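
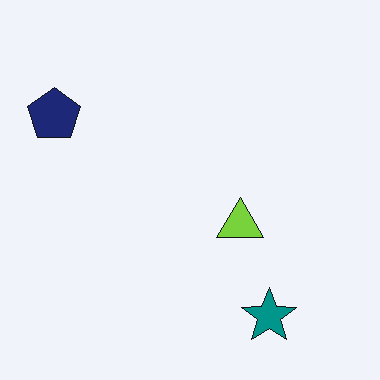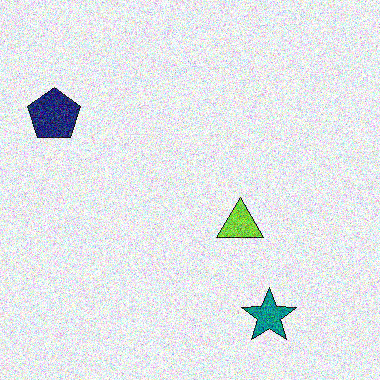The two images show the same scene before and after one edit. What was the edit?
The second image is the first degraded with heavy additive noise.

Random speckle covers the whole image, including the flat background.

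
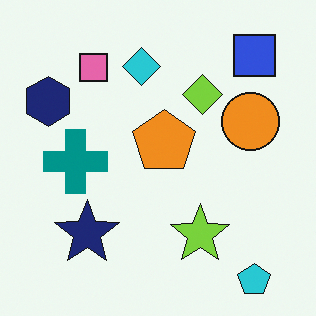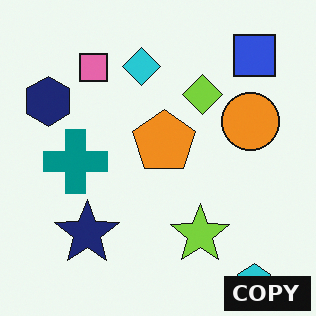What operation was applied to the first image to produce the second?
The image was watermarked with the text "COPY" in the lower-right corner.

A dark label reading "COPY" appears in the lower-right corner.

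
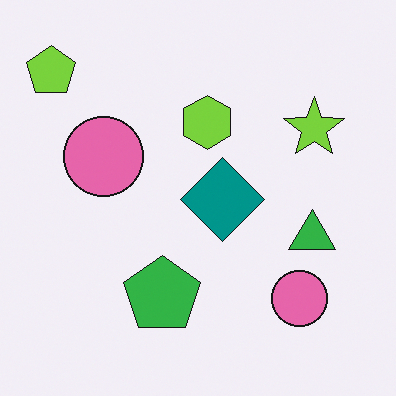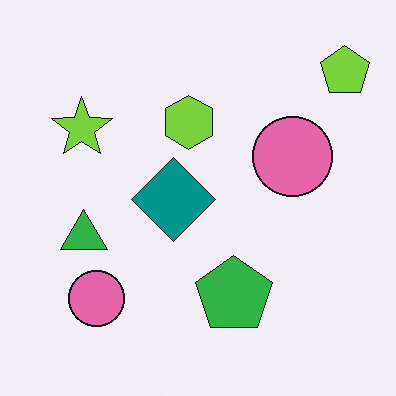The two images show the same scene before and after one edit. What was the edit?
The transformation is: flipped horizontally (left ↔ right).

The lime pentagon is in the top-left of the first image and the top-right of the second — shapes on opposite sides of the vertical midline have swapped in a mirror flip.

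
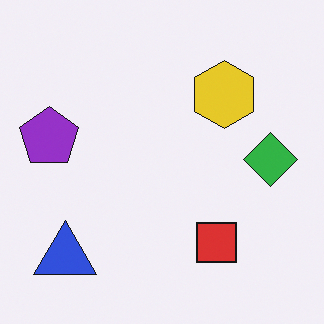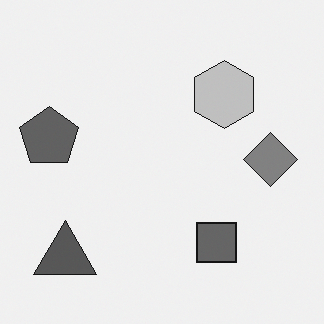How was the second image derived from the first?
The second image is the first converted to grayscale.

All color is removed — every shape is now a shade of grey.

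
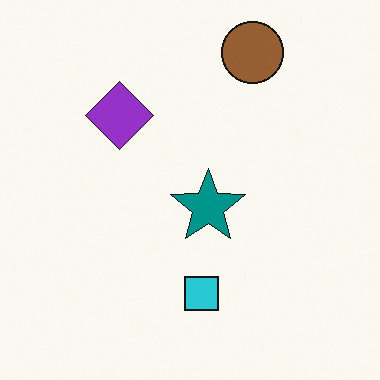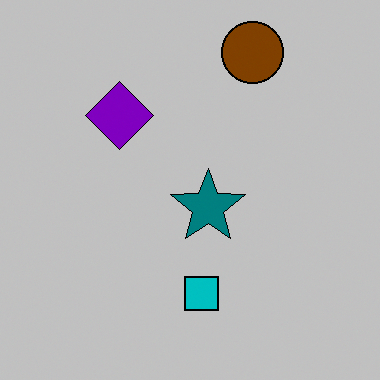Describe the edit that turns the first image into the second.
This is the original image heavily posterized to just a handful of flat colors.

Each flat color has snapped to a coarser quantized level — most visibly, the near-white background has dropped to a flat grey.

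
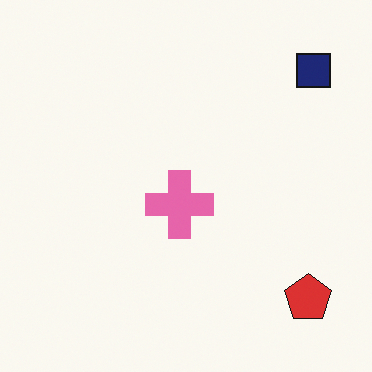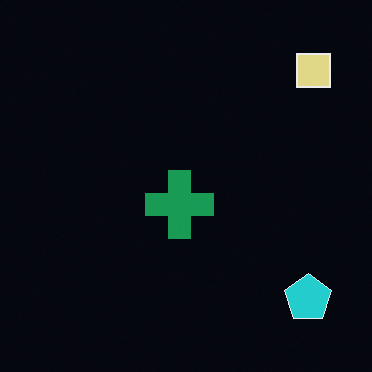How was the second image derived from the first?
It was color-inverted (negative).

The light background has become dark and every shape's color is its complement — a photographic negative.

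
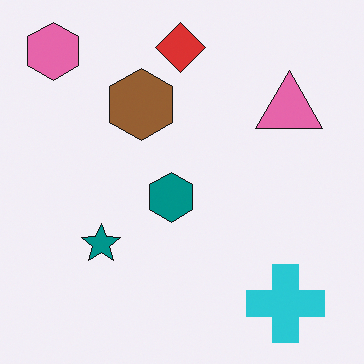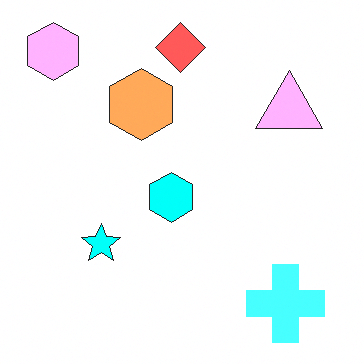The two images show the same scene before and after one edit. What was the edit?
The transformation is: brightened a lot.

Every pixel — background and shapes alike — is uniformly brightened.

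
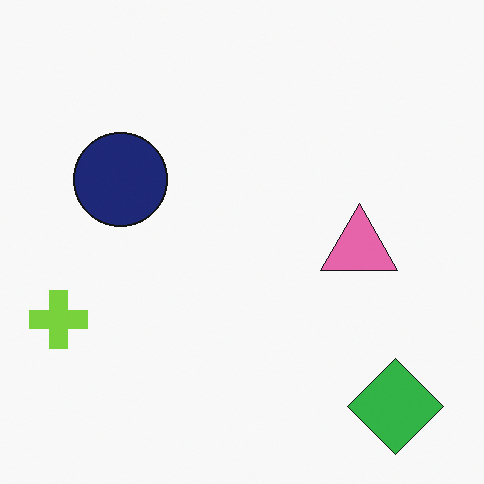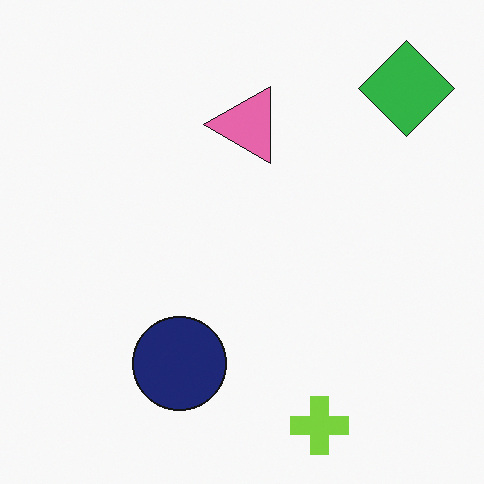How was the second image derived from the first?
It was rotated 90° counter-clockwise.

The green diamond sits in the bottom-right of the first image and the top-right of the second — consistent with a whole-image 90° counter-clockwise rotation.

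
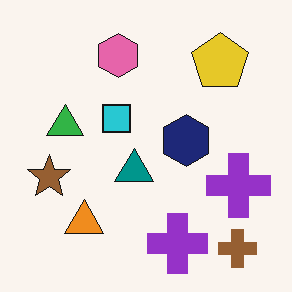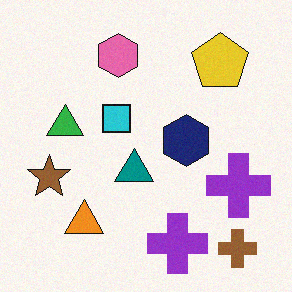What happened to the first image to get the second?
It was degraded with light additive noise.

Random speckle covers the whole image, including the flat background.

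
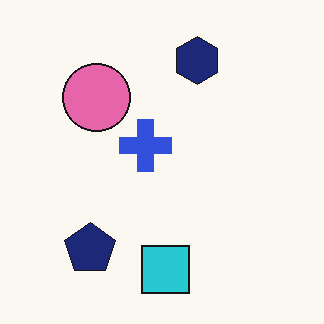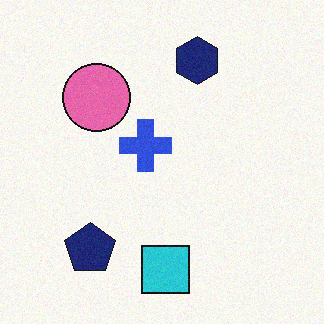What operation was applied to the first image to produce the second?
The image was degraded with a light layer of grain.

Random speckle covers the whole image, including the flat background.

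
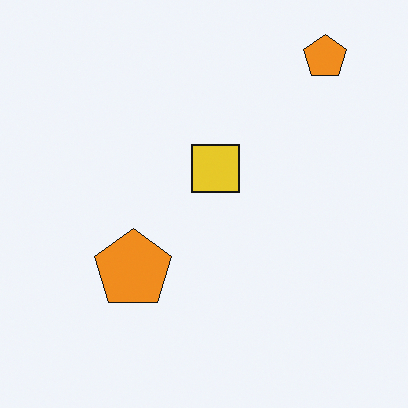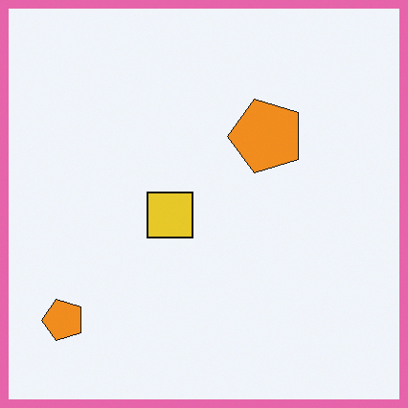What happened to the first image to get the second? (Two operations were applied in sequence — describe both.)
The image was transposed (reflected across the top-left ↔ bottom-right diagonal), then framed with a pink border.

Shapes have swapped their row and column positions — what was in the top-right is now in the bottom-left — a diagonal reflection. A solid pink frame runs around the edge of the second image, with the content slightly shrunk inside it.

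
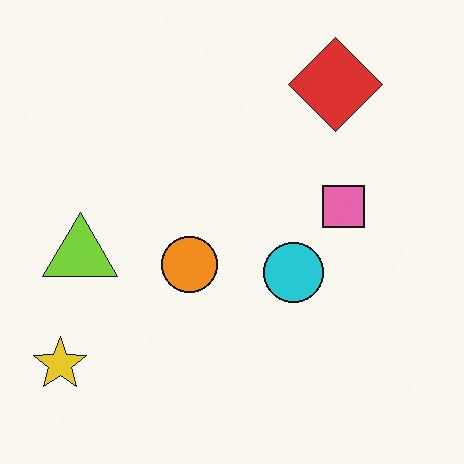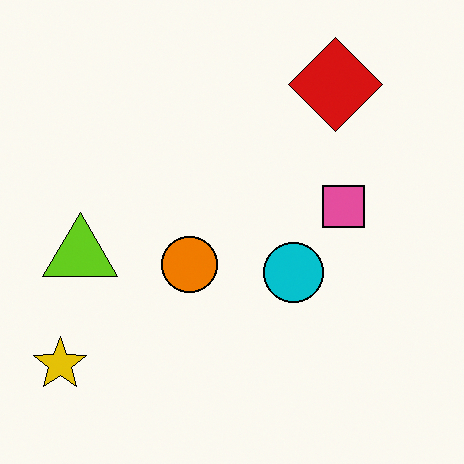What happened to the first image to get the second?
Given slightly increased contrast.

Tones are pushed away from mid-grey across the whole image — a global contrast change.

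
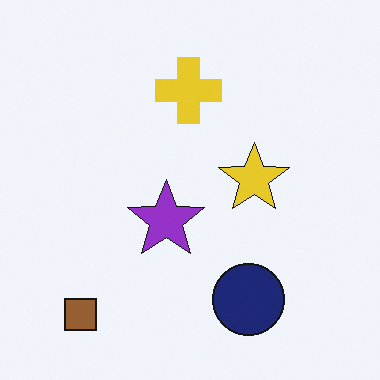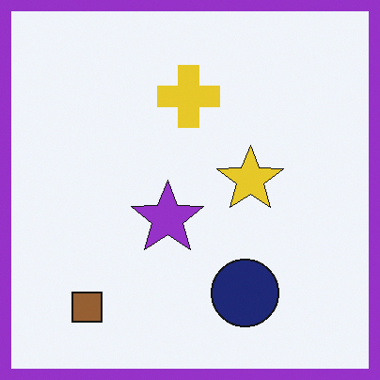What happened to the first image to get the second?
The second image is the first framed with a purple border.

A solid purple frame runs around the edge of the second image, with the content slightly shrunk inside it.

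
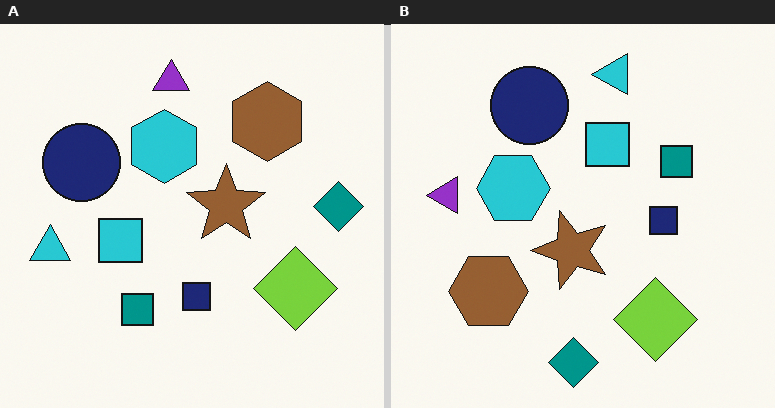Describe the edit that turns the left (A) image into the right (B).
This is the original image transposed (reflected across the top-left ↔ bottom-right diagonal).

Shapes have swapped their row and column positions — what was in the top-right is now in the bottom-left — a diagonal reflection.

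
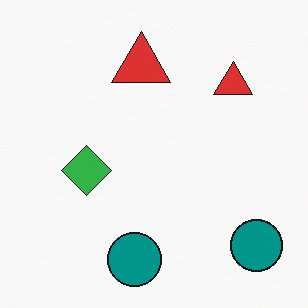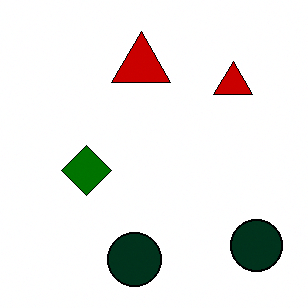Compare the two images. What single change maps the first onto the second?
The second image is the first given much higher contrast.

Tones are pushed away from mid-grey across the whole image — a global contrast change.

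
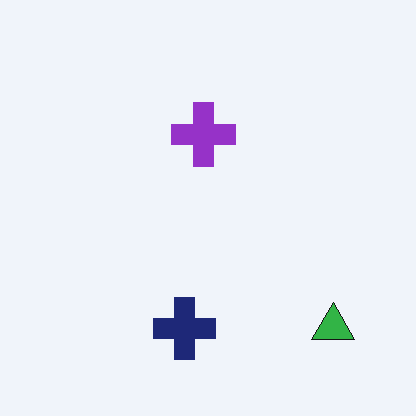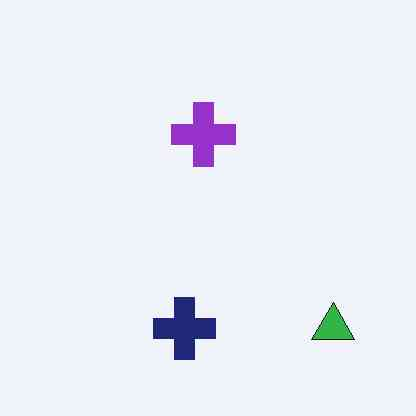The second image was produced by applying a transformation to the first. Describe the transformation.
Given moderate JPEG compression.

Blocky 8×8 compression artifacts appear around shape edges and the flat background shows ringing — characteristic JPEG degradation.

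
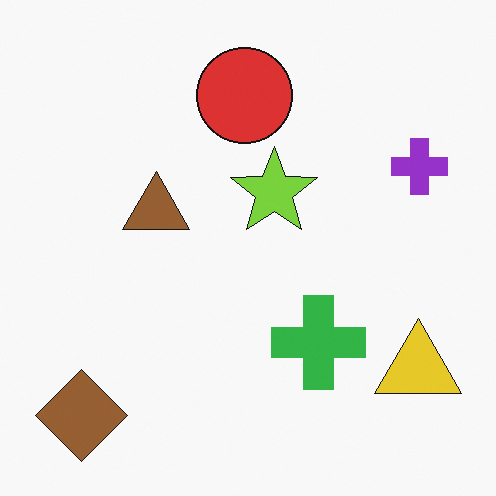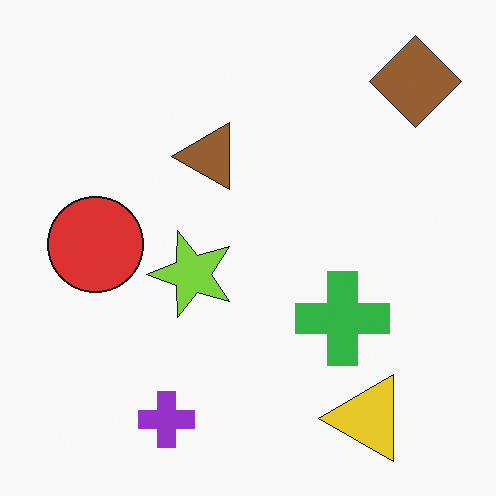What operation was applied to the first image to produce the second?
Transposed (reflected across the top-left ↔ bottom-right diagonal).

Shapes have swapped their row and column positions — what was in the top-right is now in the bottom-left — a diagonal reflection.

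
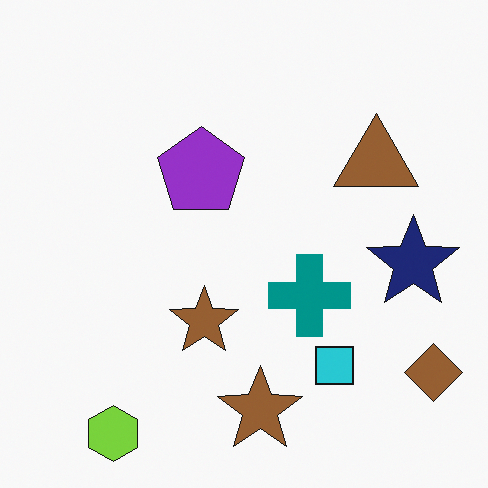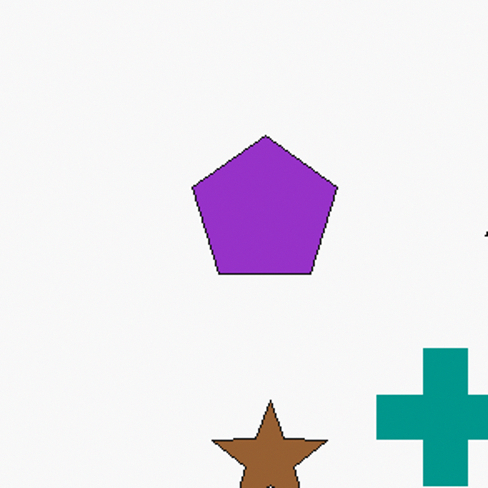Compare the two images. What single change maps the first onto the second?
Cropped to a noticeably smaller region and rescaled.

The visible shapes are larger and the field of view is narrower; shapes near the original edges may be partly or wholly outside the frame — a crop-and-rescale.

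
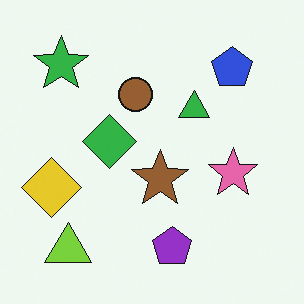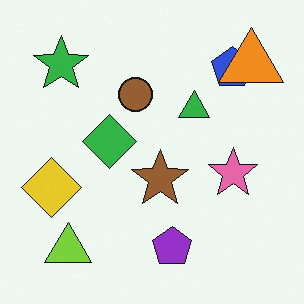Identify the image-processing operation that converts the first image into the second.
The transformation is: overlaid with an additional orange triangle.

An orange triangle appears in the second image that is absent from the first.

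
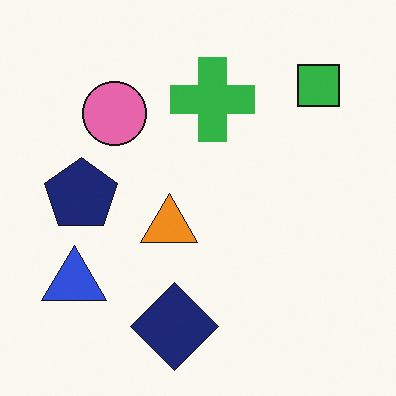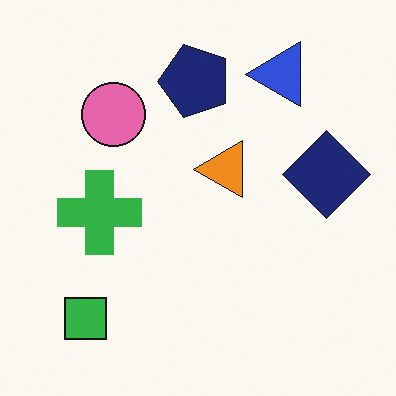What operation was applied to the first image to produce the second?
The image was transposed (reflected across the top-left ↔ bottom-right diagonal).

Shapes have swapped their row and column positions — what was in the top-right is now in the bottom-left — a diagonal reflection.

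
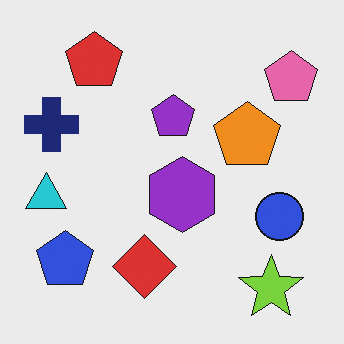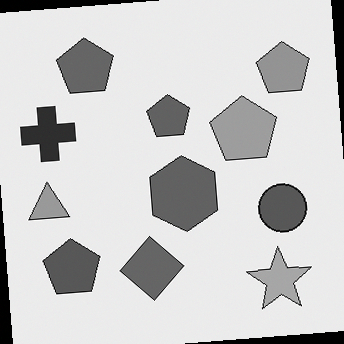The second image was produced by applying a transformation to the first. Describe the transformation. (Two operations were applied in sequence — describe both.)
The transformation is: converted to grayscale, then rotated counter-clockwise by a slight angle.

All color is removed — every shape is now a shade of grey. Every shape is tilted by the same angle and the image corners show triangular fill wedges — a whole-image rotation by a non-right angle.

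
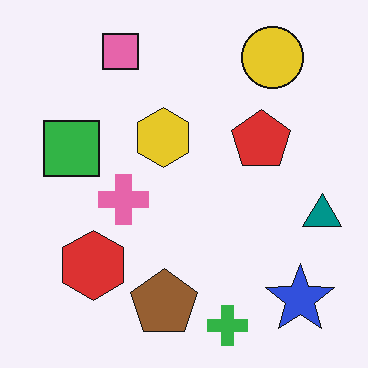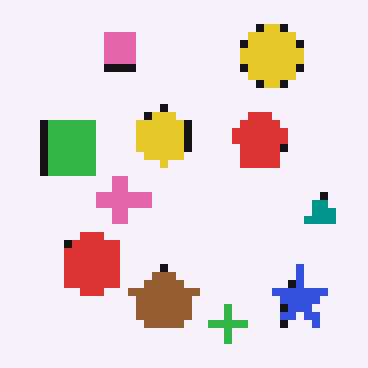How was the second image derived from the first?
The second image is the first moderately pixelated.

Shapes are reduced to large square blocks; fine edges and outlines are lost — a downscale-then-upscale (mosaic) effect.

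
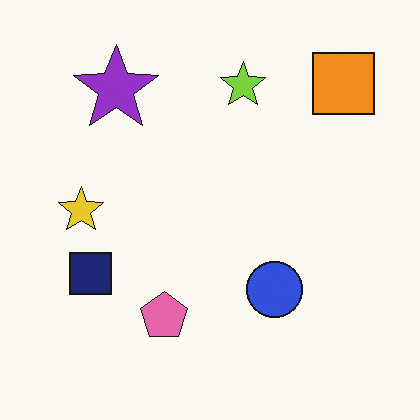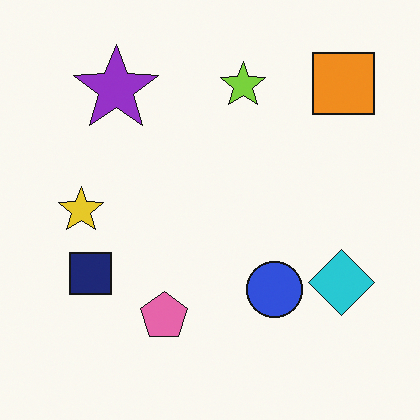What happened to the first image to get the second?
It was overlaid with an additional cyan diamond.

A cyan diamond appears in the second image that is absent from the first.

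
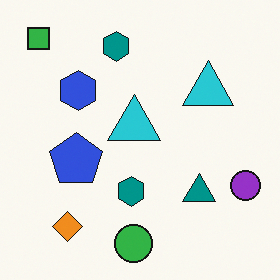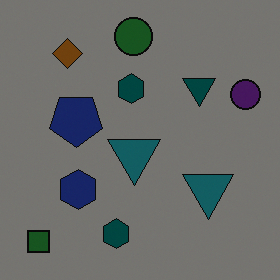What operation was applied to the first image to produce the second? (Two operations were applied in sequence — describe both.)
The transformation is: flipped vertically (top ↔ bottom), then darkened a lot.

The green circle is in the bottom of the first image and the top of the second — shapes on opposite sides of the horizontal midline have swapped in a mirror flip. Every pixel — background and shapes alike — is uniformly darkened.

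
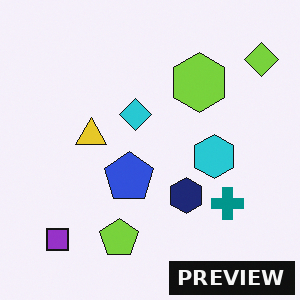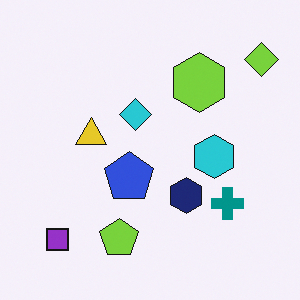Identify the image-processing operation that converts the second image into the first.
The transformation is: watermarked with the text "PREVIEW" in the lower-right corner.

A dark label reading "PREVIEW" appears in the lower-right corner.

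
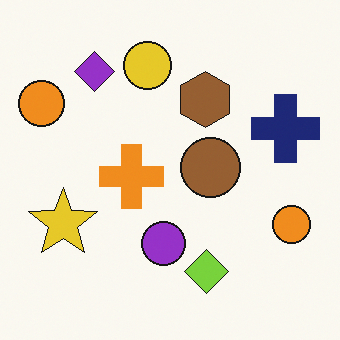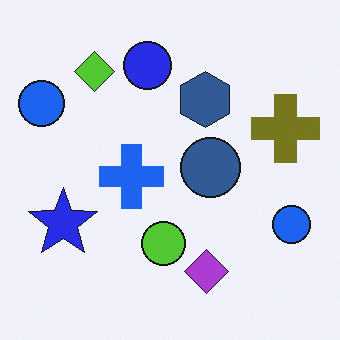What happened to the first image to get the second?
The transformation is: hue-shifted by a large amount.

Every shape's color has rotated by the same amount around the hue wheel — a uniform hue shift.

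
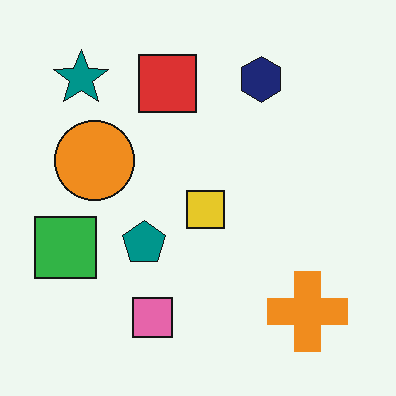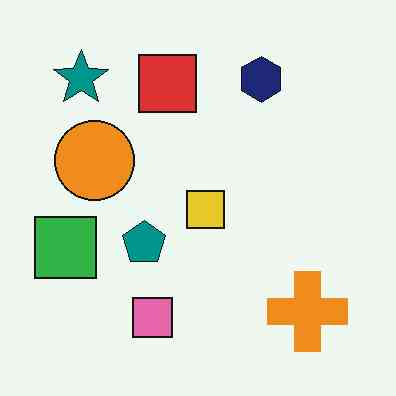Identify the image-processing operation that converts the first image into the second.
Given moderate JPEG compression.

Blocky 8×8 compression artifacts appear around shape edges and the flat background shows ringing — characteristic JPEG degradation.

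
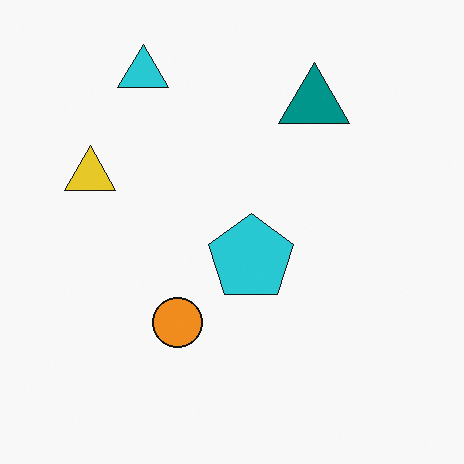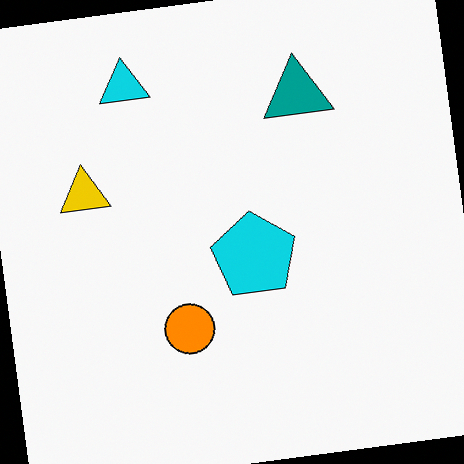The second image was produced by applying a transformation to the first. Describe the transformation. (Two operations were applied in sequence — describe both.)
The transformation is: slightly oversaturated, then rotated counter-clockwise by a slight angle.

All colors are more vivid — a global saturation change. Every shape is tilted by the same angle and the image corners show triangular fill wedges — a whole-image rotation by a non-right angle.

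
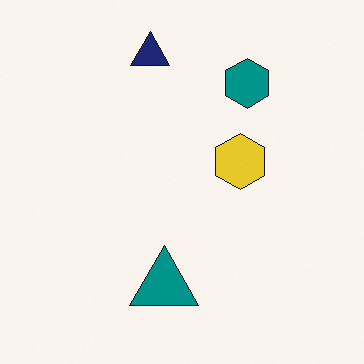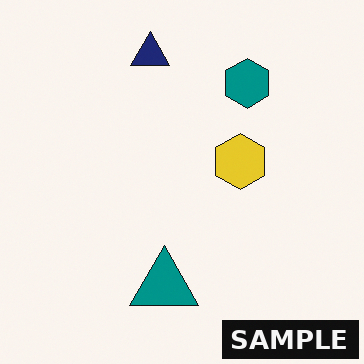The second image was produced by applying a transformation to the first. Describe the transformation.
It was watermarked with the text "SAMPLE" in the lower-right corner.

A dark label reading "SAMPLE" appears in the lower-right corner.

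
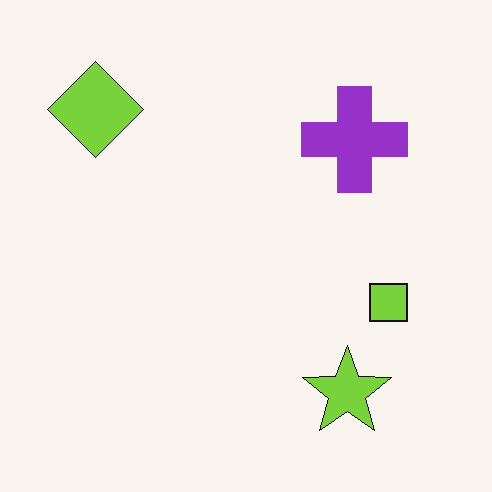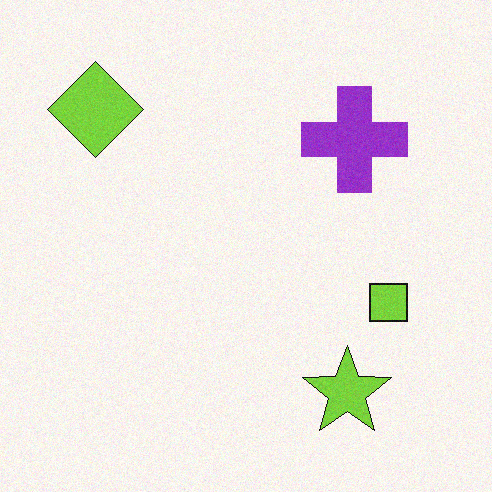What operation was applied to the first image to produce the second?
The image was degraded with a light layer of grain.

Random speckle covers the whole image, including the flat background.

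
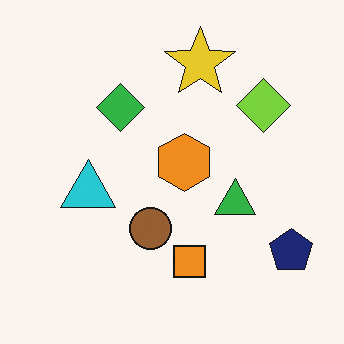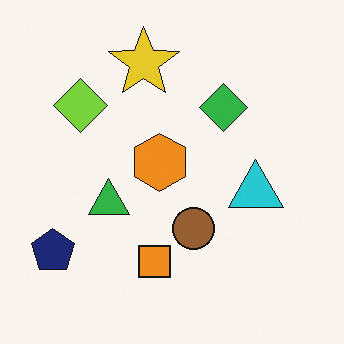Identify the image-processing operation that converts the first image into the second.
It was flipped horizontally (left ↔ right).

The navy pentagon is in the bottom-right of the first image and the bottom-left of the second — shapes on opposite sides of the vertical midline have swapped in a mirror flip.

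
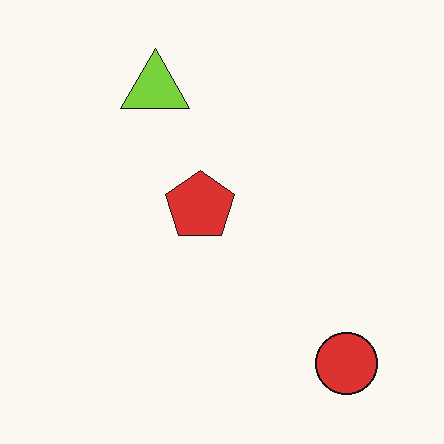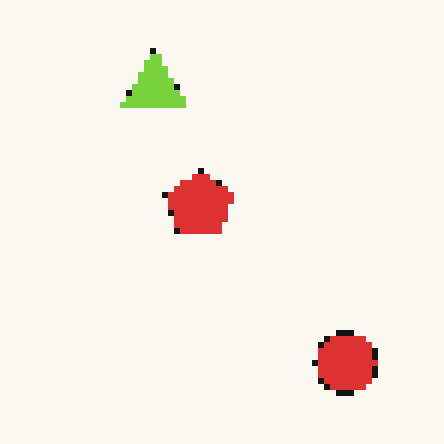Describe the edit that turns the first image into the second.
The image was pixelated into visible square blocks.

Shapes are reduced to large square blocks; fine edges and outlines are lost — a downscale-then-upscale (mosaic) effect.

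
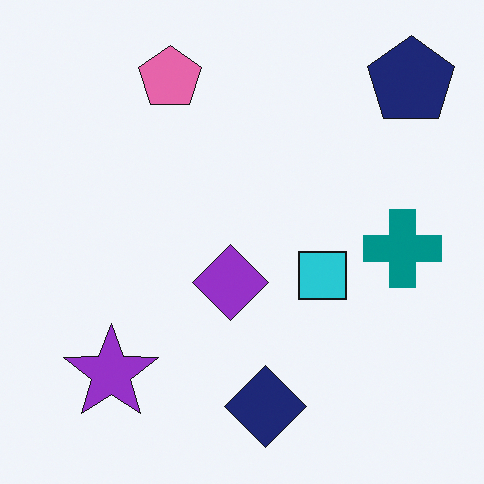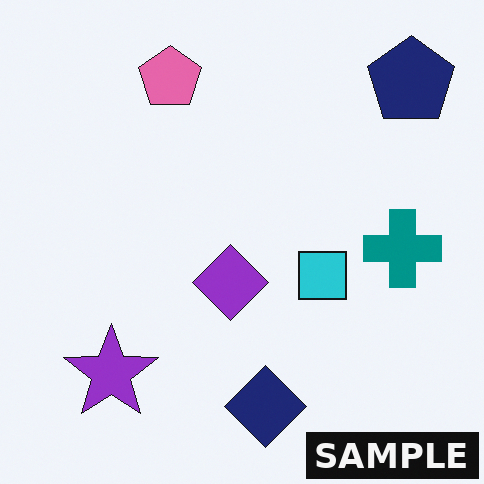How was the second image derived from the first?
It was watermarked with the text "SAMPLE" in the lower-right corner.

A dark label reading "SAMPLE" appears in the lower-right corner.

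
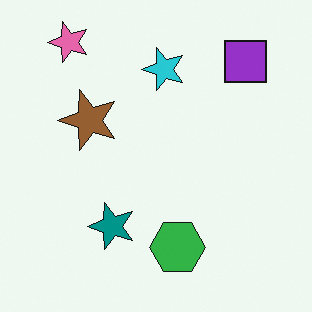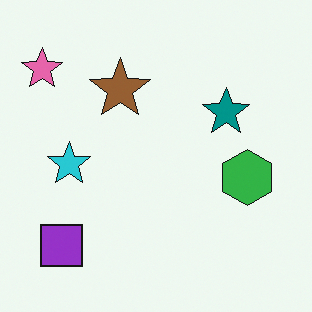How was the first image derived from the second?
Transposed (reflected across the top-left ↔ bottom-right diagonal).

Shapes have swapped their row and column positions — what was in the top-right is now in the bottom-left — a diagonal reflection.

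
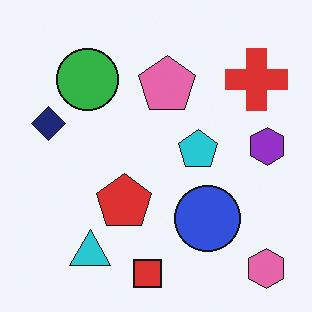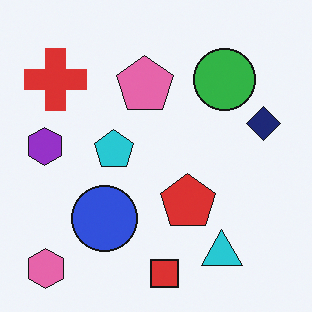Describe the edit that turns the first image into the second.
The transformation is: flipped horizontally (left ↔ right).

The purple hexagon is in the right of the first image and the left of the second — shapes on opposite sides of the vertical midline have swapped in a mirror flip.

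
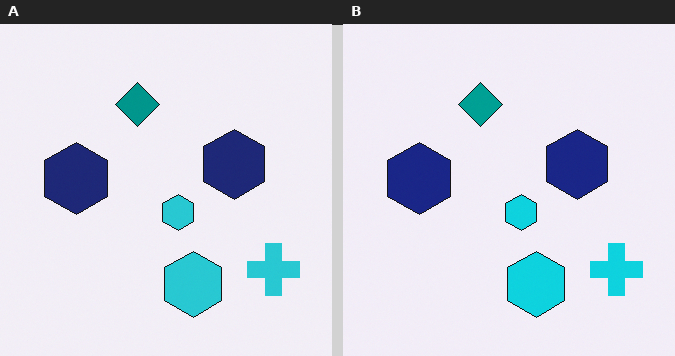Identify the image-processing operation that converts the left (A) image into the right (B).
This is the original image slightly oversaturated.

All colors are more vivid — a global saturation change.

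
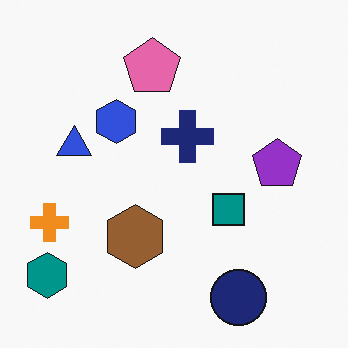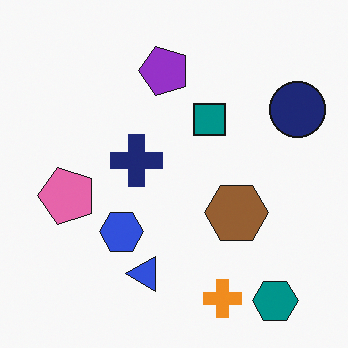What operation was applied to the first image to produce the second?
Rotated 90° counter-clockwise.

The teal hexagon sits in the bottom-left of the first image and the bottom-right of the second — consistent with a whole-image 90° counter-clockwise rotation.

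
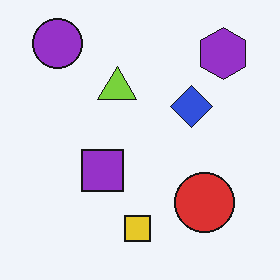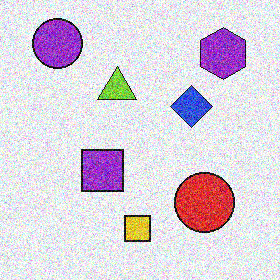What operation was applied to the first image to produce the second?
This is the original image degraded with a thick layer of grain.

Random speckle covers the whole image, including the flat background.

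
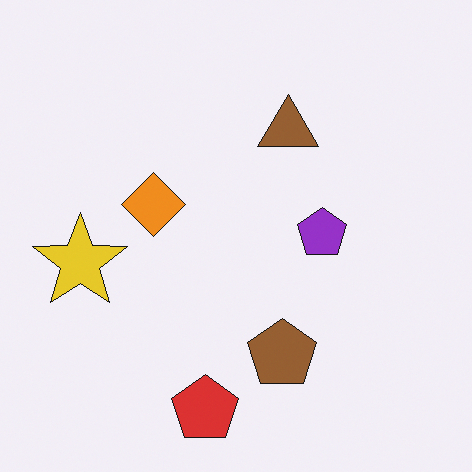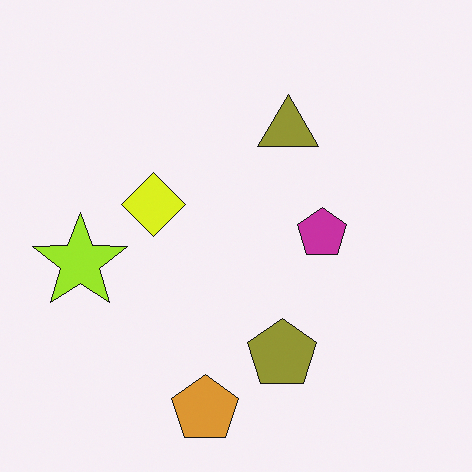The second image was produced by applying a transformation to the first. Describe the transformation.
Hue-shifted slightly.

Every shape's color has rotated by the same amount around the hue wheel — a uniform hue shift.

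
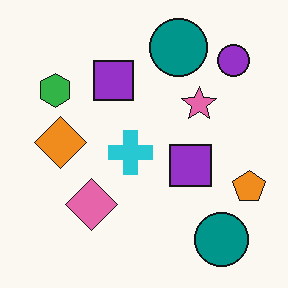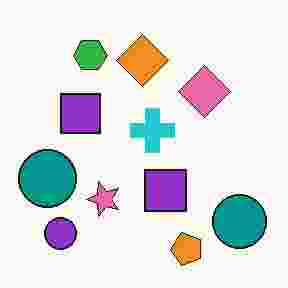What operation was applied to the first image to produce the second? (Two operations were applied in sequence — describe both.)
This is the original image heavily JPEG-compressed with obvious blocking artifacts, then transposed (reflected across the top-left ↔ bottom-right diagonal).

Blocky 8×8 compression artifacts appear around shape edges and the flat background shows ringing — characteristic JPEG degradation. Shapes have swapped their row and column positions — what was in the top-right is now in the bottom-left — a diagonal reflection.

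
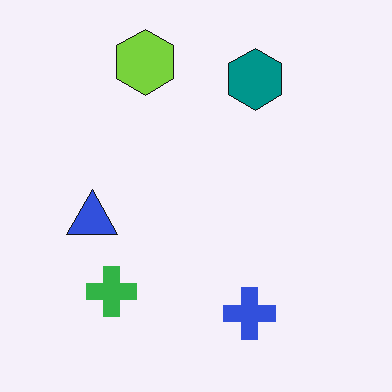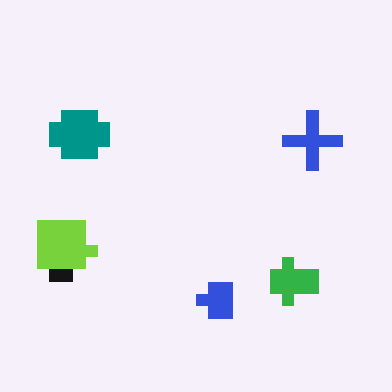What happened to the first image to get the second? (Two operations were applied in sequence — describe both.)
It was coarsely pixelated, then rotated 90° counter-clockwise.

Shapes are reduced to large square blocks; fine edges and outlines are lost — a downscale-then-upscale (mosaic) effect. The lime hexagon sits in the top of the first image and the left of the second — consistent with a whole-image 90° counter-clockwise rotation.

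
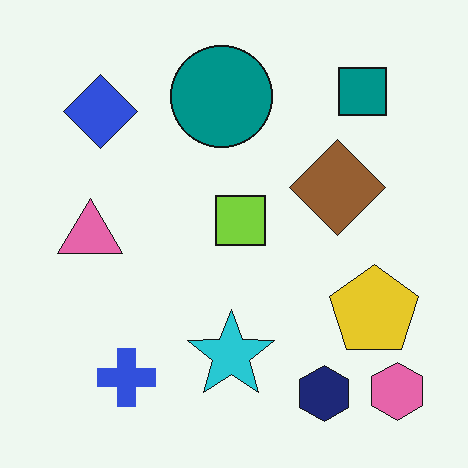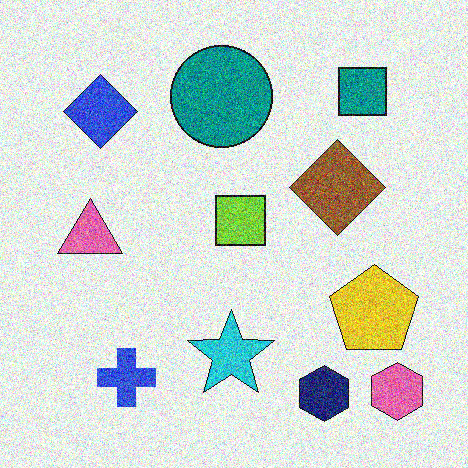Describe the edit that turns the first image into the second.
The transformation is: degraded with strong gaussian noise.

Random speckle covers the whole image, including the flat background.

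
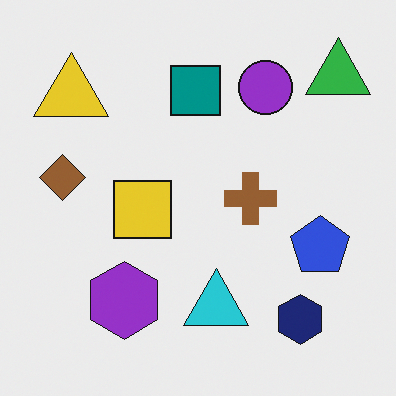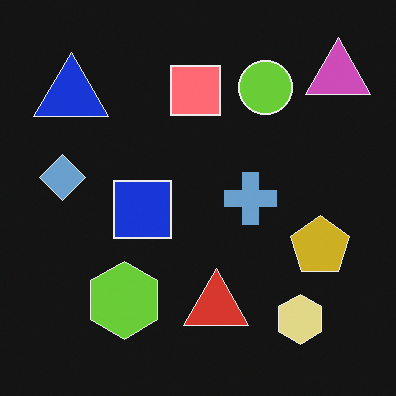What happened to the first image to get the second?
This is the original image color-inverted (negative).

The light background has become dark and every shape's color is its complement — a photographic negative.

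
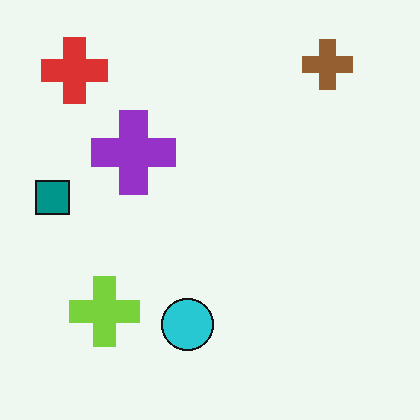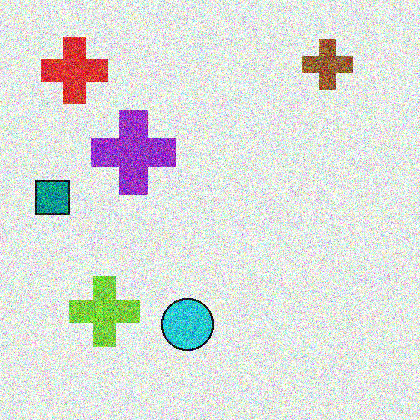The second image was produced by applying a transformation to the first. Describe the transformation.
The image was degraded with strong gaussian noise.

Random speckle covers the whole image, including the flat background.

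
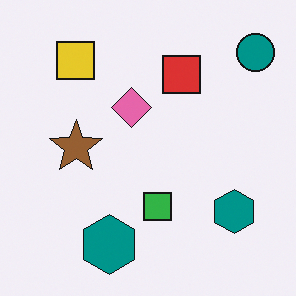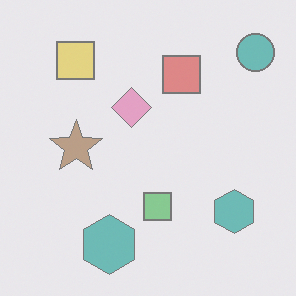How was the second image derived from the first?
This is the original image washed out (contrast reduced).

Tones are pushed toward mid-grey across the whole image — a global contrast change.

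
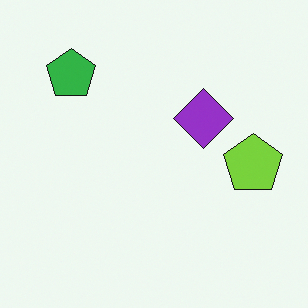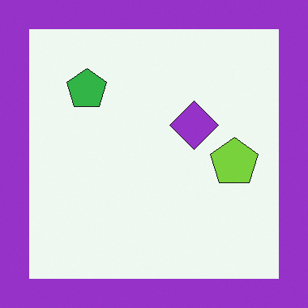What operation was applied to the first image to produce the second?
It was framed with a purple border.

A solid purple frame runs around the edge of the second image, with the content slightly shrunk inside it.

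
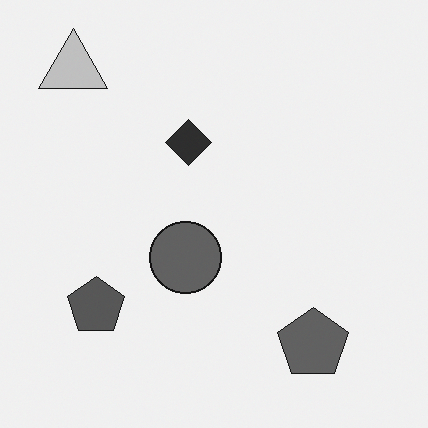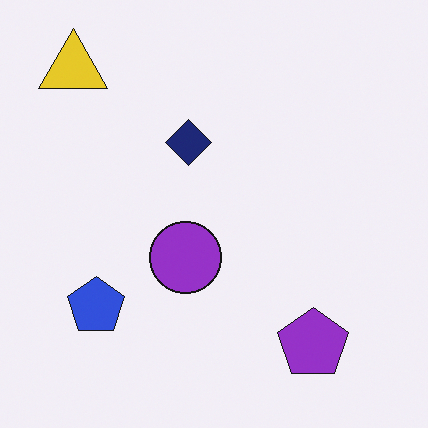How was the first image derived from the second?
This is the original image converted to grayscale.

All color is removed — every shape is now a shade of grey.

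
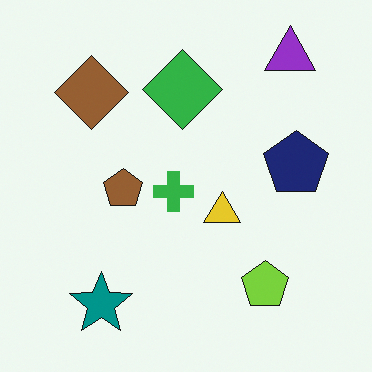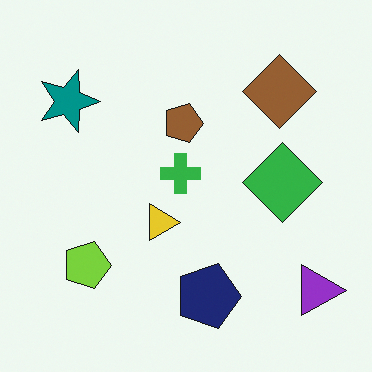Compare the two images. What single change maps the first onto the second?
The second image is the first rotated 90° clockwise.

The purple triangle sits in the top-right of the first image and the bottom-right of the second — consistent with a whole-image 90° clockwise rotation.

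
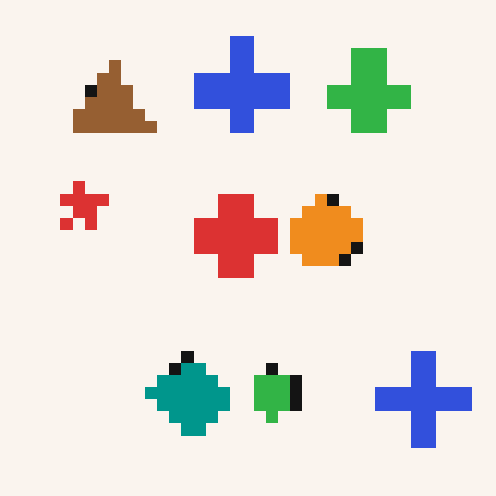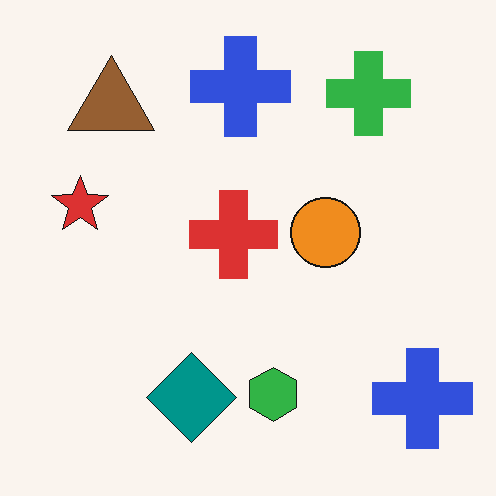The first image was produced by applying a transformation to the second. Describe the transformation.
The transformation is: heavily pixelated into large blocks.

Shapes are reduced to large square blocks; fine edges and outlines are lost — a downscale-then-upscale (mosaic) effect.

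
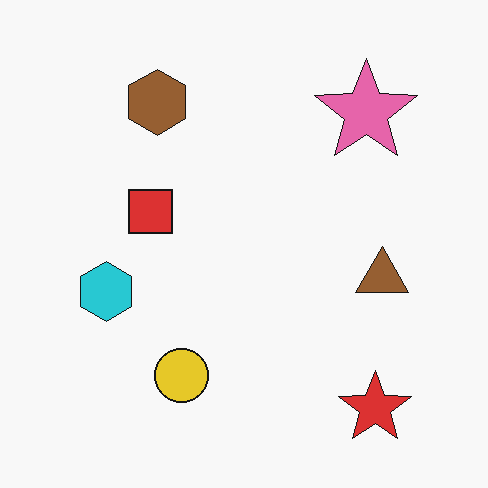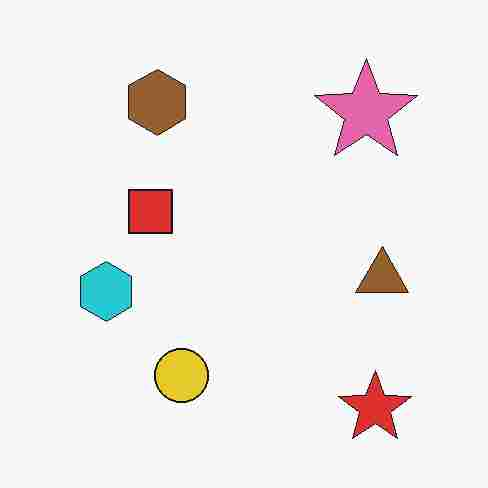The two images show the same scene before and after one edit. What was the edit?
It was degraded with heavy JPEG compression.

Blocky 8×8 compression artifacts appear around shape edges and the flat background shows ringing — characteristic JPEG degradation.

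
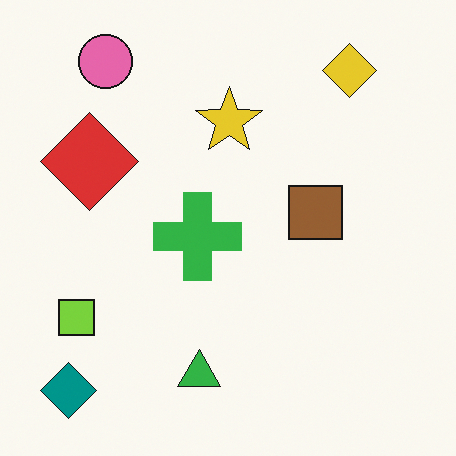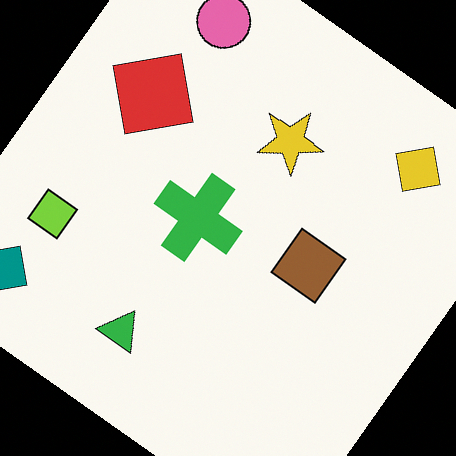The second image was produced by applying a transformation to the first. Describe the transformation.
The image was rotated clockwise by a large amount — several tens of degrees.

Every shape is tilted by the same angle and the image corners show triangular fill wedges — a whole-image rotation by a non-right angle.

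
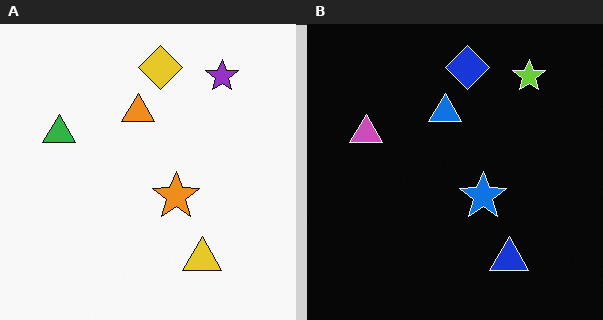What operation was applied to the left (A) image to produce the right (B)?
This is the original image color-inverted (negative).

The light background has become dark and every shape's color is its complement — a photographic negative.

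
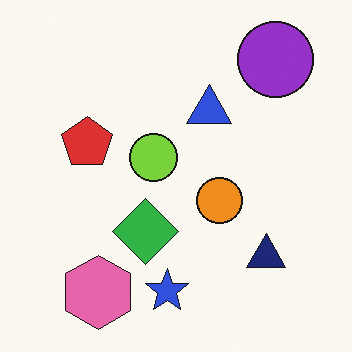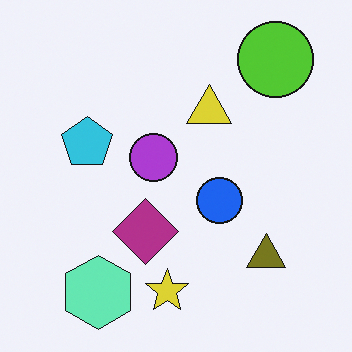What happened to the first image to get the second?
The image was hue-shifted by a large amount.

Every shape's color has rotated by the same amount around the hue wheel — a uniform hue shift.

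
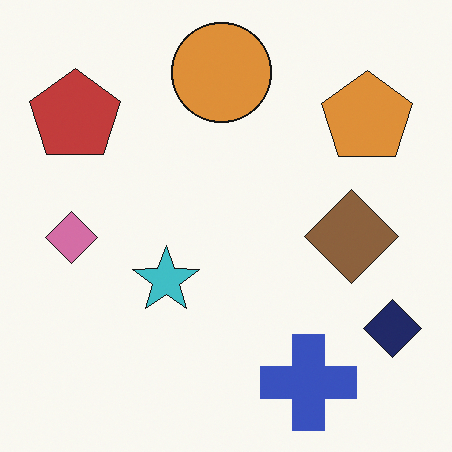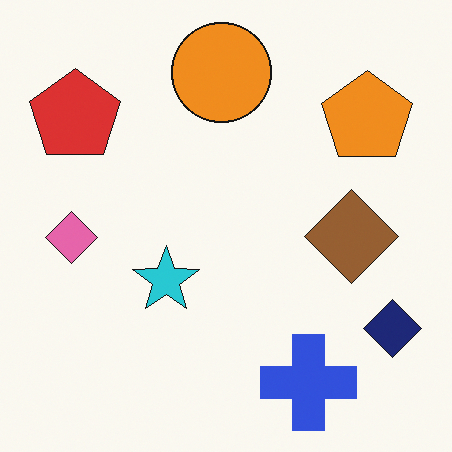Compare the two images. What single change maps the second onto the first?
It was slightly desaturated.

All colors are more muted and greyish — a global saturation change.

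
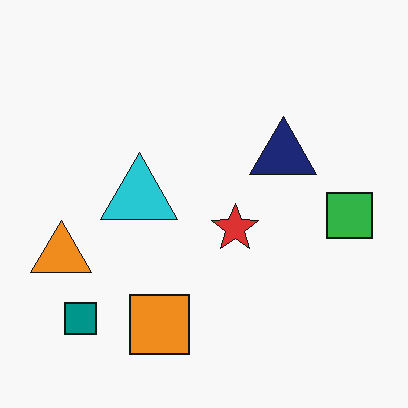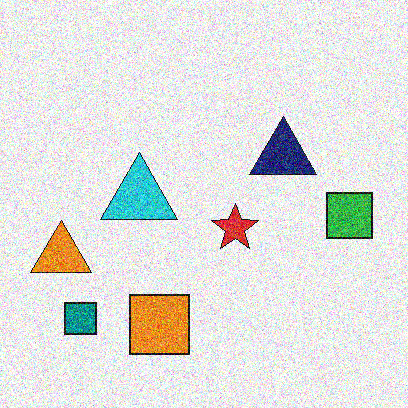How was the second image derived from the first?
The image was degraded with heavy additive noise.

Random speckle covers the whole image, including the flat background.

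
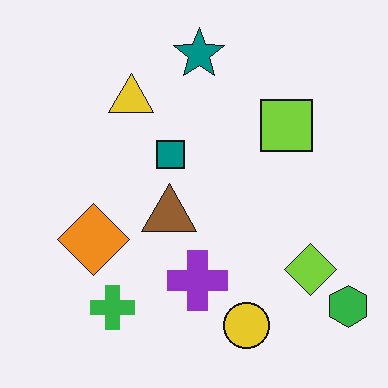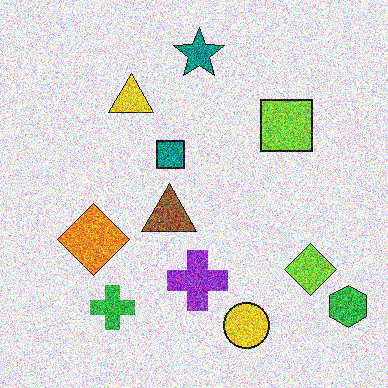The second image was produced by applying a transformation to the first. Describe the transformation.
The image was degraded with strong gaussian noise.

Random speckle covers the whole image, including the flat background.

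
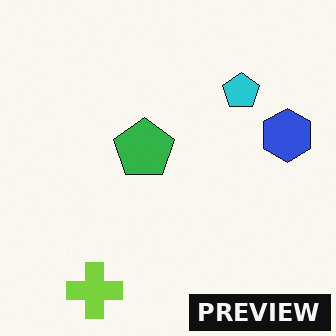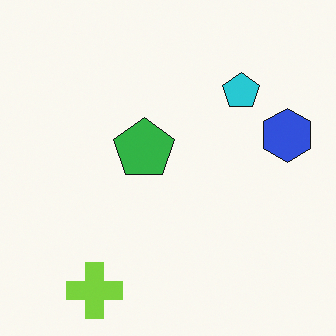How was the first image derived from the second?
The first image is the second watermarked with the text "PREVIEW" in the lower-right corner.

A dark label reading "PREVIEW" appears in the lower-right corner.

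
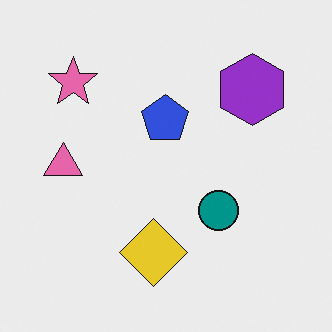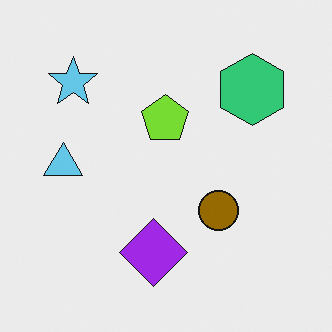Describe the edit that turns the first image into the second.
The second image is the first hue-shifted through roughly half the color wheel.

Every shape's color has rotated by the same amount around the hue wheel — a uniform hue shift.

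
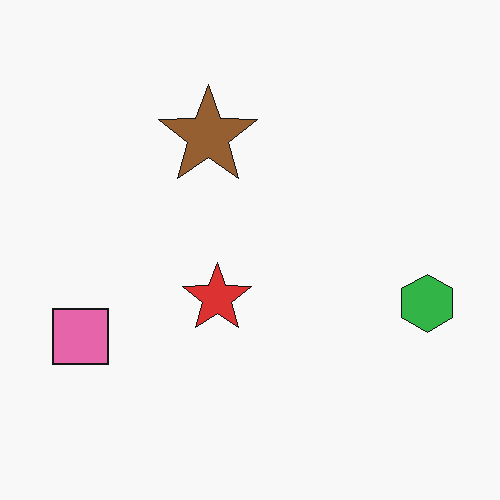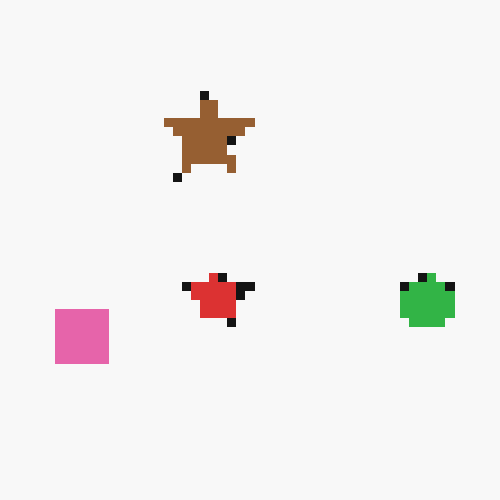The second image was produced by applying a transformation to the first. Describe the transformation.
Heavily pixelated into large blocks.

Shapes are reduced to large square blocks; fine edges and outlines are lost — a downscale-then-upscale (mosaic) effect.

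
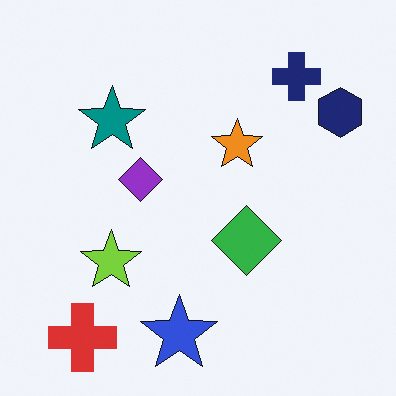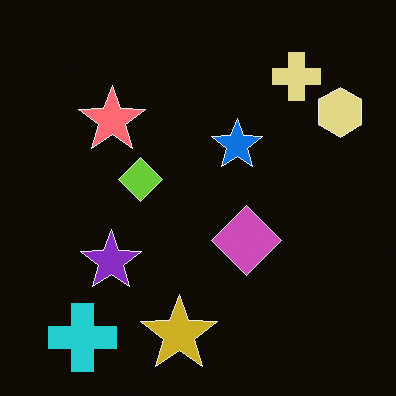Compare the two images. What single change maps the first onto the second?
It was color-inverted (negative).

The light background has become dark and every shape's color is its complement — a photographic negative.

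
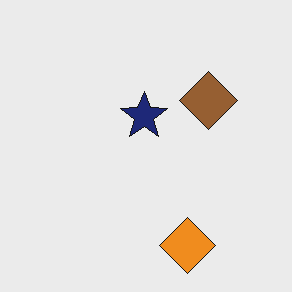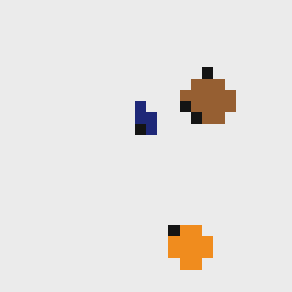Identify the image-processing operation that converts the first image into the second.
The second image is the first coarsely pixelated.

Shapes are reduced to large square blocks; fine edges and outlines are lost — a downscale-then-upscale (mosaic) effect.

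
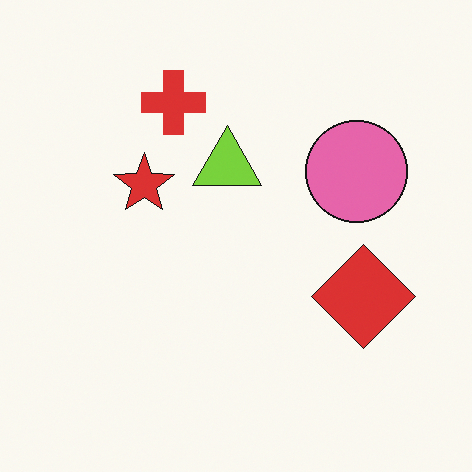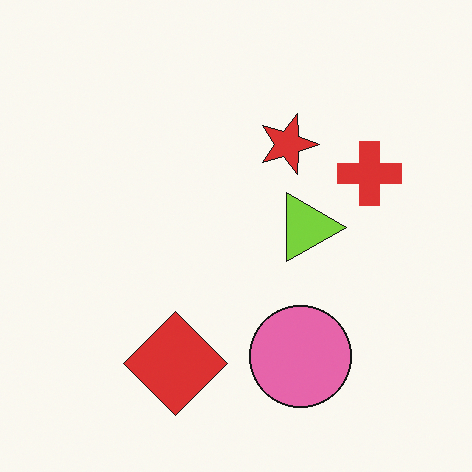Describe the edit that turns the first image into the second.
The transformation is: rotated 90° clockwise.

The red cross sits in the top of the first image and the right of the second — consistent with a whole-image 90° clockwise rotation.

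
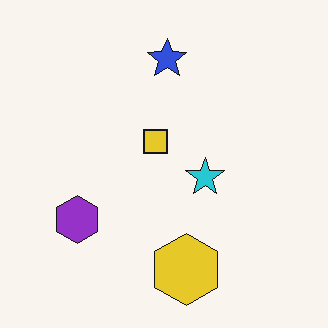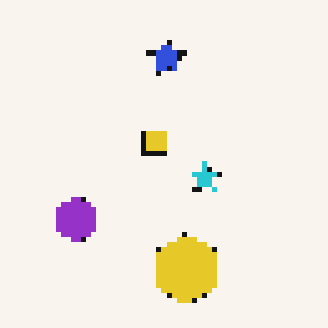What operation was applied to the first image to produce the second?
This is the original image lightly pixelated (a mild mosaic effect).

Shapes are reduced to large square blocks; fine edges and outlines are lost — a downscale-then-upscale (mosaic) effect.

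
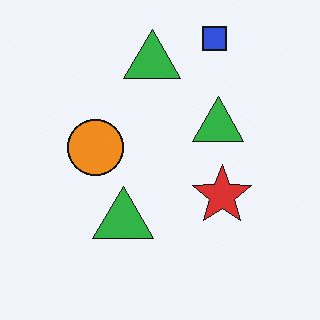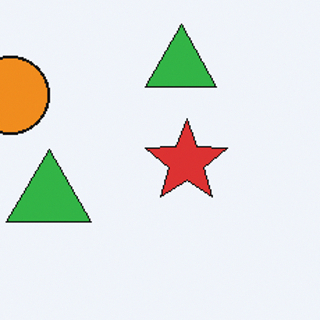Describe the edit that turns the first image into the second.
The transformation is: cropped slightly and scaled back up.

The visible shapes are larger and the field of view is narrower; shapes near the original edges may be partly or wholly outside the frame — a crop-and-rescale.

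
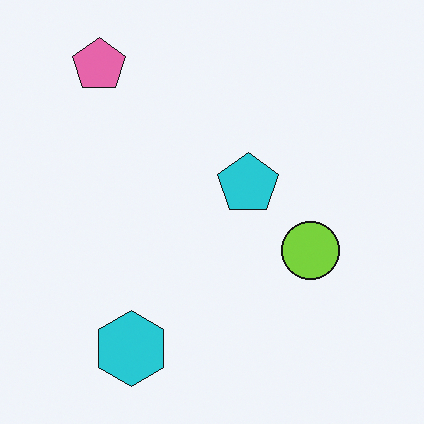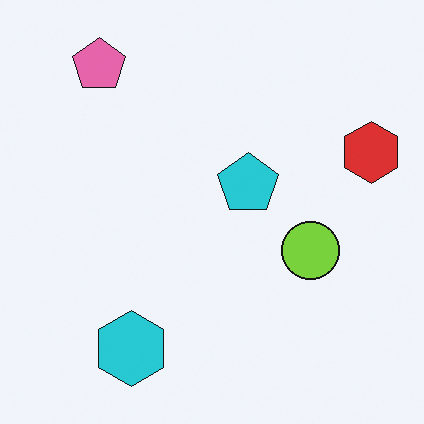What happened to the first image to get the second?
The image was overlaid with an additional red hexagon.

A red hexagon appears in the second image that is absent from the first.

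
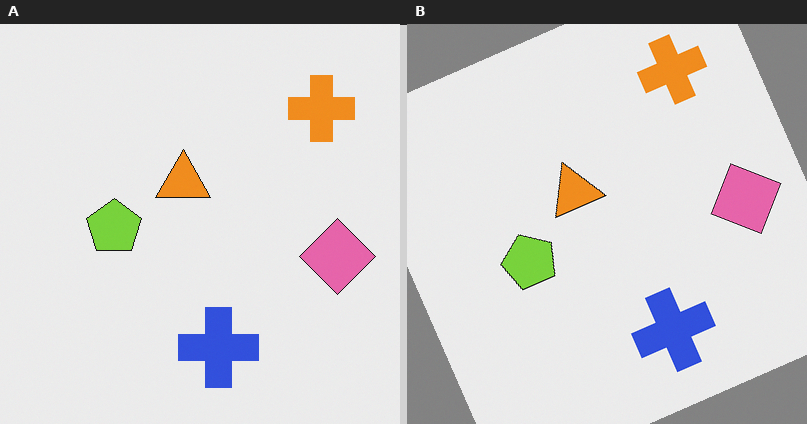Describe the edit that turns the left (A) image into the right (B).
The right (B) image is the left (A) rotated counter-clockwise by a moderate amount.

Every shape is tilted by the same angle and the image corners show triangular fill wedges — a whole-image rotation by a non-right angle.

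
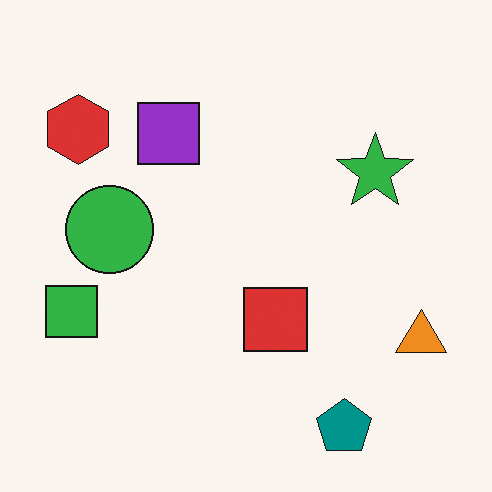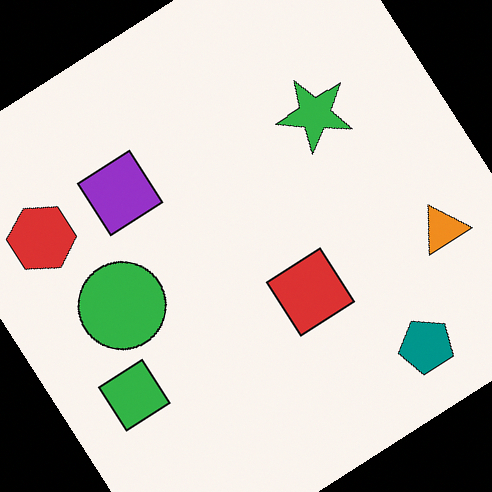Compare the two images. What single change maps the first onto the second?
This is the original image rotated counter-clockwise by a large amount — several tens of degrees.

Every shape is tilted by the same angle and the image corners show triangular fill wedges — a whole-image rotation by a non-right angle.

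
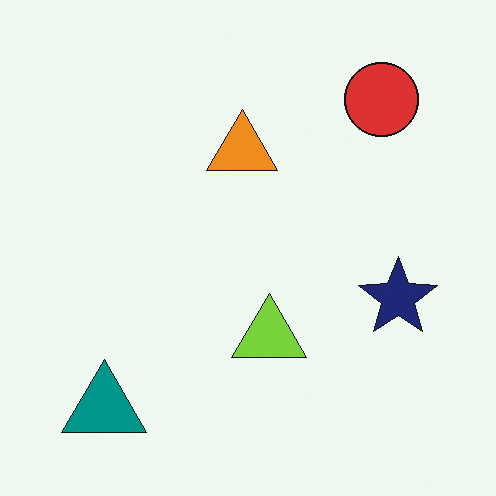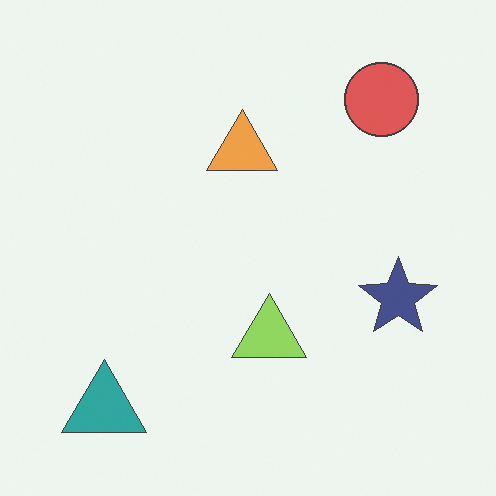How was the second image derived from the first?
The image was given slightly reduced contrast.

Tones are pushed toward mid-grey across the whole image — a global contrast change.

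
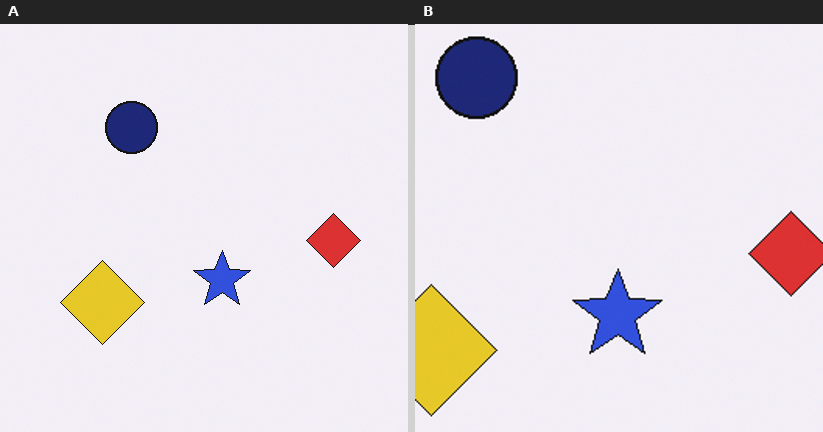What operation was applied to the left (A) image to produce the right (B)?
It was cropped to a modestly smaller region and rescaled.

The visible shapes are larger and the field of view is narrower; shapes near the original edges may be partly or wholly outside the frame — a crop-and-rescale.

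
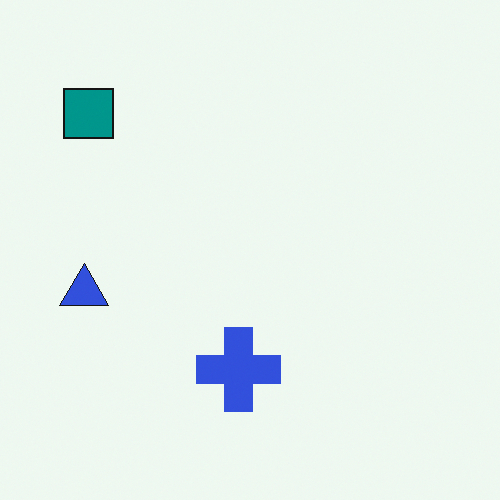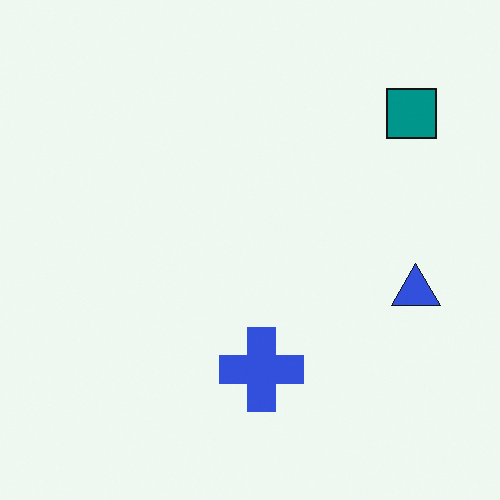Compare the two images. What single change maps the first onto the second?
This is the original image flipped horizontally (left ↔ right).

The blue triangle is in the left of the first image and the right of the second — shapes on opposite sides of the vertical midline have swapped in a mirror flip.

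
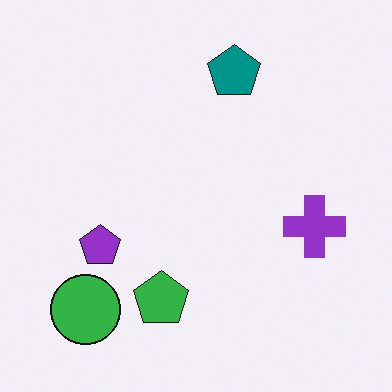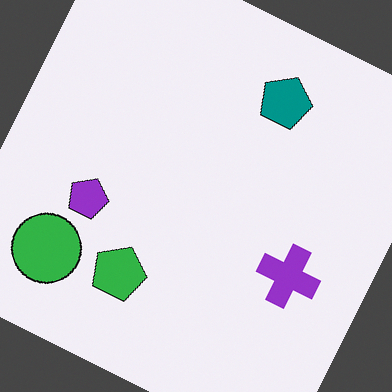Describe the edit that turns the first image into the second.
The image was rotated clockwise by a clearly visible amount.

Every shape is tilted by the same angle and the image corners show triangular fill wedges — a whole-image rotation by a non-right angle.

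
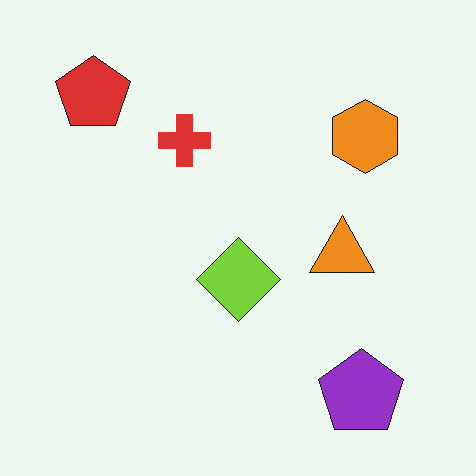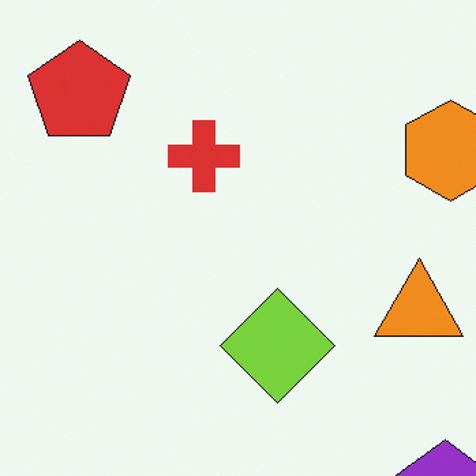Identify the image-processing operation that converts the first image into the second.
It was cropped to a modestly smaller region and rescaled.

The visible shapes are larger and the field of view is narrower; shapes near the original edges may be partly or wholly outside the frame — a crop-and-rescale.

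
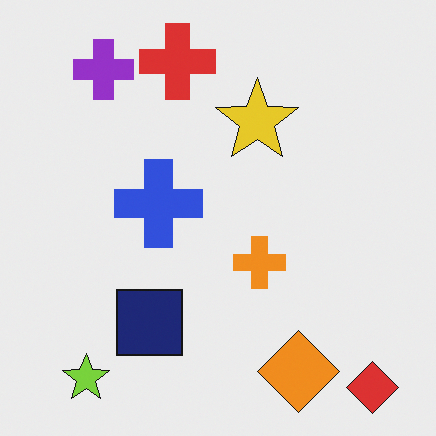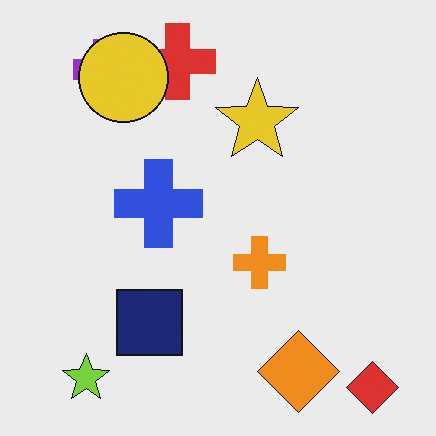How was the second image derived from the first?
Overlaid with an additional yellow circle.

A yellow circle appears in the second image that is absent from the first.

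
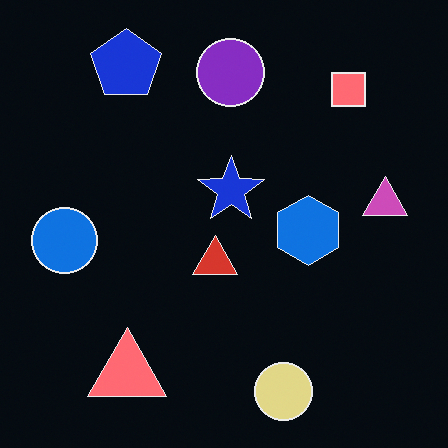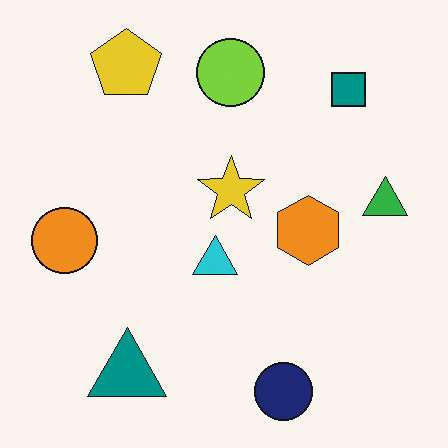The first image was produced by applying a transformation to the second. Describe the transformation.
The image was color-inverted (negative).

The light background has become dark and every shape's color is its complement — a photographic negative.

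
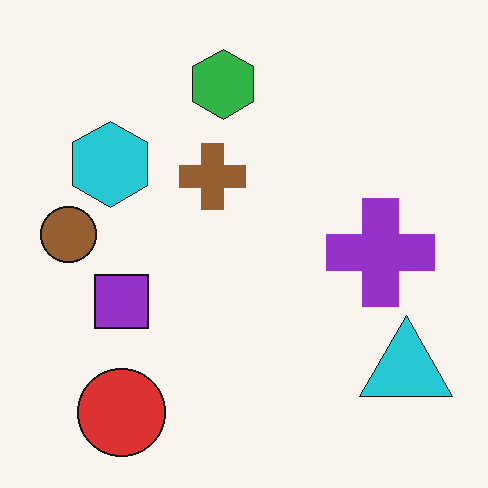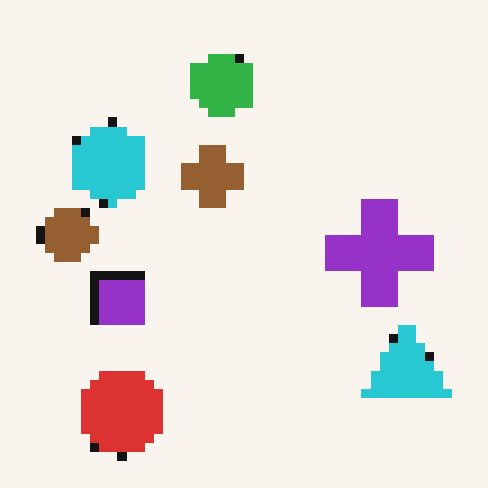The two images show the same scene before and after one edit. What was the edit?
It was coarsely pixelated.

Shapes are reduced to large square blocks; fine edges and outlines are lost — a downscale-then-upscale (mosaic) effect.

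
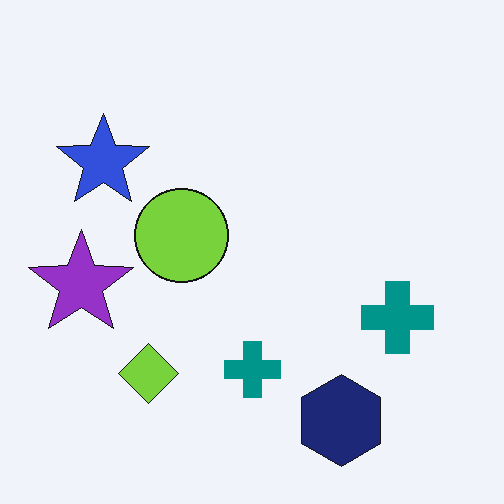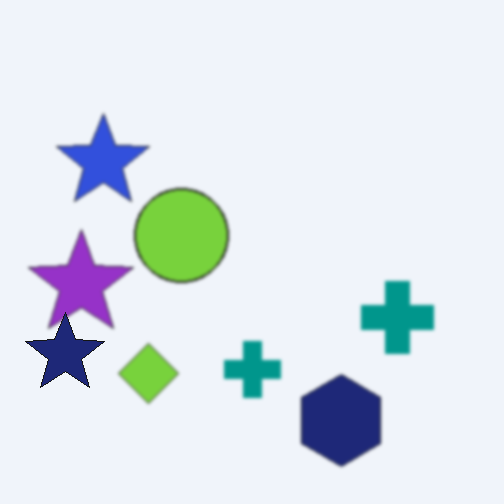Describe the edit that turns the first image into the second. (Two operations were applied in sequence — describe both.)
The second image is the first lightly blurred, then overlaid with an additional navy star.

Shape edges and outlines are uniformly softened across the whole image. A navy star appears in the second image that is absent from the first.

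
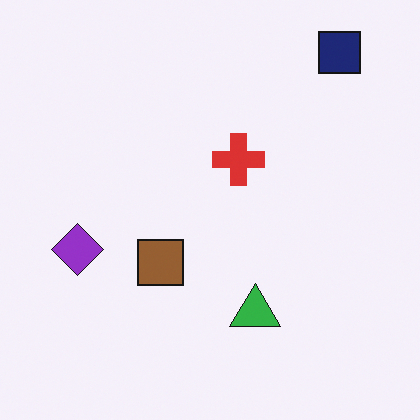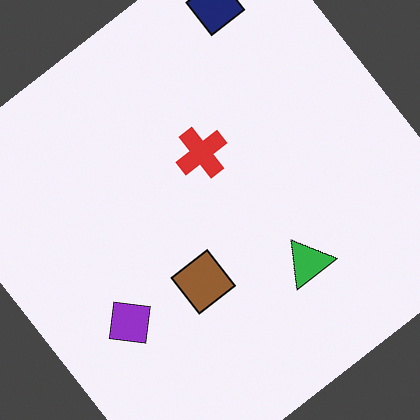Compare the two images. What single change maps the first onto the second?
It was rotated counter-clockwise by a large amount — several tens of degrees.

Every shape is tilted by the same angle and the image corners show triangular fill wedges — a whole-image rotation by a non-right angle.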